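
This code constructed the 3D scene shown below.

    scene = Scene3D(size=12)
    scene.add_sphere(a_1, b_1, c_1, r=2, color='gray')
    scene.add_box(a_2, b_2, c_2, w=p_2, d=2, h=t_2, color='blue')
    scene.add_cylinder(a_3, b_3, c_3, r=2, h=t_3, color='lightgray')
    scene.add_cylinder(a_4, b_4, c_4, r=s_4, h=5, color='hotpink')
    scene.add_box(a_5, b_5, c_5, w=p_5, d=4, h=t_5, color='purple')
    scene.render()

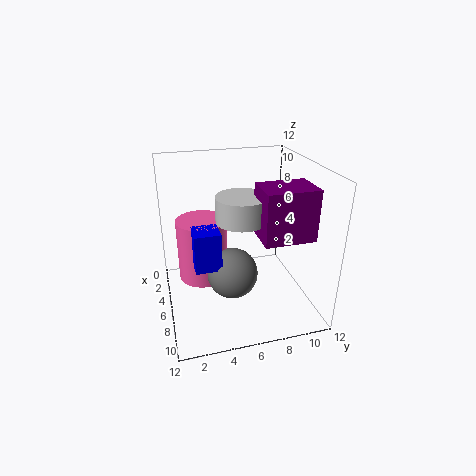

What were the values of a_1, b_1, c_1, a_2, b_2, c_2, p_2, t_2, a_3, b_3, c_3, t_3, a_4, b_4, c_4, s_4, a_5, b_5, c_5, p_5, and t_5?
a_1 = 8
b_1 = 5
c_1 = 4
a_2 = 7
b_2 = 2
c_2 = 5
p_2 = 2
t_2 = 3
a_3 = 7
b_3 = 6
c_3 = 8
t_3 = 2
a_4 = 6
b_4 = 3
c_4 = 3
s_4 = 2
a_5 = 7
b_5 = 7
c_5 = 7
p_5 = 3
t_5 = 4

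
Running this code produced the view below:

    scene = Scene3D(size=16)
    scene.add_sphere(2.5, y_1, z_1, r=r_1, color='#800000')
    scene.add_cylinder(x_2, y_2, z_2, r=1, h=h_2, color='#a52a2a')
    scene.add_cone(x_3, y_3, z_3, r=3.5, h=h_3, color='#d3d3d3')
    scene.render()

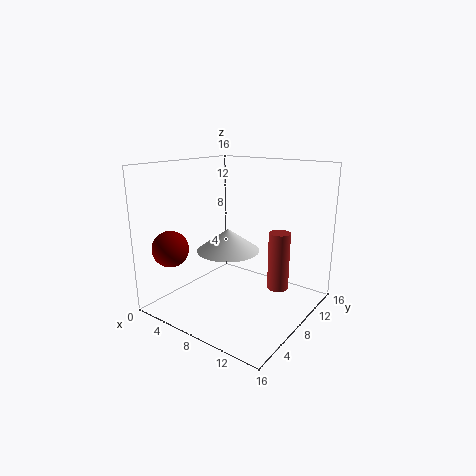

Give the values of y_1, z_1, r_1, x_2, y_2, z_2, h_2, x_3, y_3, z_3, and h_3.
y_1 = 3; z_1 = 7; r_1 = 2; x_2 = 14.5; y_2 = 5.5; z_2 = 5; h_2 = 5.5; x_3 = 7; y_3 = 7.5; z_3 = 6.5; h_3 = 2.5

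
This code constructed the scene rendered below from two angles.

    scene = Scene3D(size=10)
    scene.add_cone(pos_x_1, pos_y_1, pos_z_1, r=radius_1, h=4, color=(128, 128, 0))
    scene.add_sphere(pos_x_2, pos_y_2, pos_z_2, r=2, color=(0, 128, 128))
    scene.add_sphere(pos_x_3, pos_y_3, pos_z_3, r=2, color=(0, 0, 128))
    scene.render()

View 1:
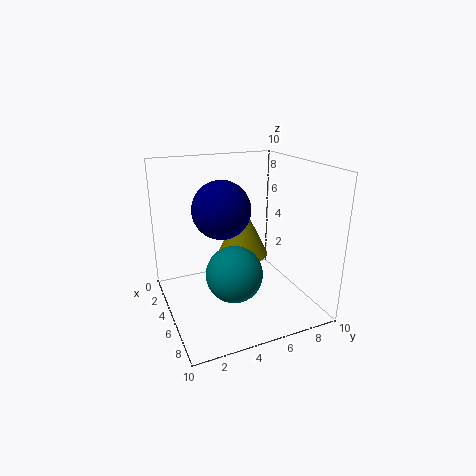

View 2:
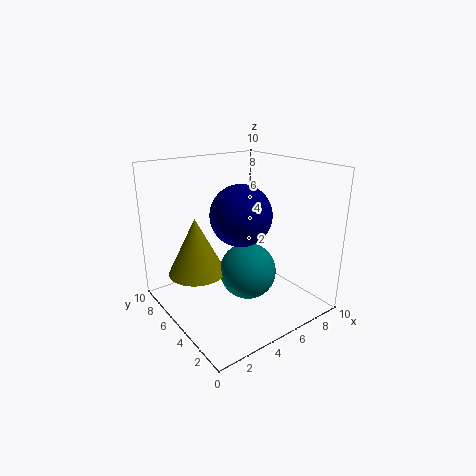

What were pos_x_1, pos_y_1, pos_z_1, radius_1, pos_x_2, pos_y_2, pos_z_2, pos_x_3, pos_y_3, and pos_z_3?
pos_x_1 = 2.5, pos_y_1 = 6.5, pos_z_1 = 2.5, radius_1 = 2, pos_x_2 = 5.5, pos_y_2 = 4.5, pos_z_2 = 2.5, pos_x_3 = 4.5, pos_y_3 = 4, pos_z_3 = 7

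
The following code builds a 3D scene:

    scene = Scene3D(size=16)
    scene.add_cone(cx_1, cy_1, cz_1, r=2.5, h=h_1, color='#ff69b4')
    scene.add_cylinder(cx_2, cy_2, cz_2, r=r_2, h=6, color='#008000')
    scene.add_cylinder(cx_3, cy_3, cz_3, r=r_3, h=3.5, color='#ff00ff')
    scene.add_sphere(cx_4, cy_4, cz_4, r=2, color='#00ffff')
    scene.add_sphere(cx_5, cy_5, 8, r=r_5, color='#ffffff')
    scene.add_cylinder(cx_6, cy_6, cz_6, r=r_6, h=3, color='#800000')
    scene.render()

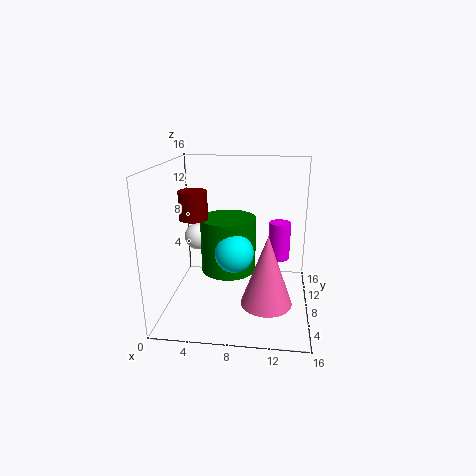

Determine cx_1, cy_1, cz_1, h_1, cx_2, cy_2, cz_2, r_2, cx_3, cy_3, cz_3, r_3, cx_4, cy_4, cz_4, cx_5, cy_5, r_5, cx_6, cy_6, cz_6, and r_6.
cx_1 = 11.5, cy_1 = 2.5, cz_1 = 3.5, h_1 = 7, cx_2 = 7, cy_2 = 7.5, cz_2 = 4.5, r_2 = 3, cx_3 = 12.5, cy_3 = 3.5, cz_3 = 8, r_3 = 1, cx_4 = 8, cy_4 = 5, cz_4 = 7.5, cx_5 = 3.5, cy_5 = 8, r_5 = 1.5, cx_6 = 3.5, cy_6 = 6.5, cz_6 = 10.5, r_6 = 1.5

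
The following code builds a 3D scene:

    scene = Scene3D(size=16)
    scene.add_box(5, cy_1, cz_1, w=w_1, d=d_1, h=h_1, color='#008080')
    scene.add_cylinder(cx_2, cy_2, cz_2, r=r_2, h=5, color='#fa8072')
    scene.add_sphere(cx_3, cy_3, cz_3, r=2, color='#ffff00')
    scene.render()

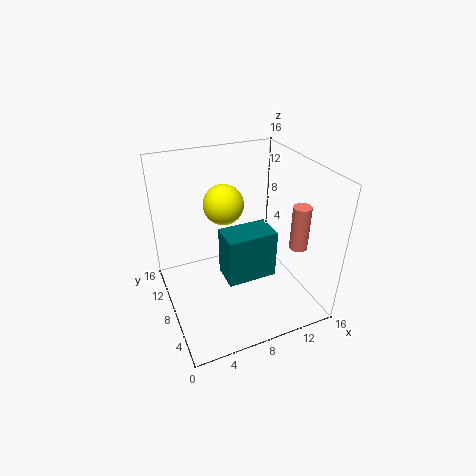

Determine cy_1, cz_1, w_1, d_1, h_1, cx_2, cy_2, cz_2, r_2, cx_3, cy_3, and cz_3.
cy_1 = 3, cz_1 = 6, w_1 = 5, d_1 = 3, h_1 = 5, cx_2 = 14, cy_2 = 5, cz_2 = 7, r_2 = 1, cx_3 = 6, cy_3 = 7, cz_3 = 13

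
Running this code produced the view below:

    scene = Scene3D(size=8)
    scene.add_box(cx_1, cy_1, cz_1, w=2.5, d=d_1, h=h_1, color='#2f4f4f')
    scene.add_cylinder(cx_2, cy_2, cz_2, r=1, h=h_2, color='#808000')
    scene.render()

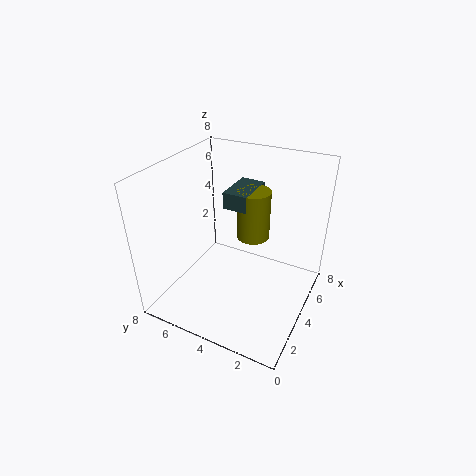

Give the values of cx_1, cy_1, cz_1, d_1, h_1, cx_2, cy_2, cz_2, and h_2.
cx_1 = 5, cy_1 = 4, cz_1 = 5, d_1 = 1.5, h_1 = 1, cx_2 = 6, cy_2 = 4, cz_2 = 3, h_2 = 3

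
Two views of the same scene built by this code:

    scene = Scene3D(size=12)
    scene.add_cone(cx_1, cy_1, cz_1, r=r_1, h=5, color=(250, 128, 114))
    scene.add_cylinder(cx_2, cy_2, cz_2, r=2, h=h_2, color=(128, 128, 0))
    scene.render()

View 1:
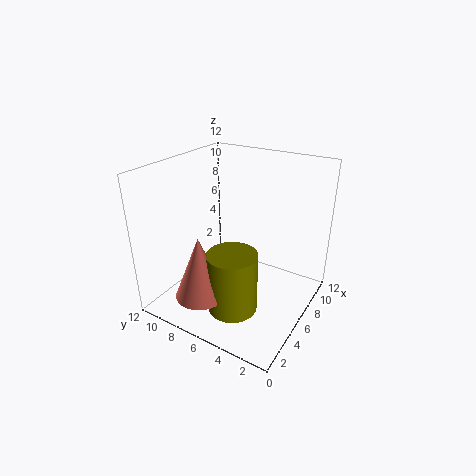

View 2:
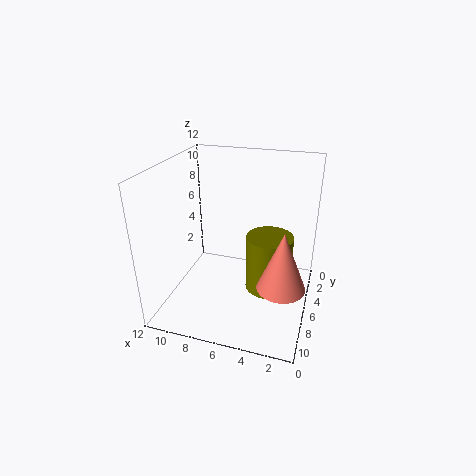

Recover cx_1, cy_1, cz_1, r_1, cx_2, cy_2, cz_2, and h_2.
cx_1 = 2
cy_1 = 7
cz_1 = 2.5
r_1 = 2
cx_2 = 3.5
cy_2 = 5
cz_2 = 1
h_2 = 5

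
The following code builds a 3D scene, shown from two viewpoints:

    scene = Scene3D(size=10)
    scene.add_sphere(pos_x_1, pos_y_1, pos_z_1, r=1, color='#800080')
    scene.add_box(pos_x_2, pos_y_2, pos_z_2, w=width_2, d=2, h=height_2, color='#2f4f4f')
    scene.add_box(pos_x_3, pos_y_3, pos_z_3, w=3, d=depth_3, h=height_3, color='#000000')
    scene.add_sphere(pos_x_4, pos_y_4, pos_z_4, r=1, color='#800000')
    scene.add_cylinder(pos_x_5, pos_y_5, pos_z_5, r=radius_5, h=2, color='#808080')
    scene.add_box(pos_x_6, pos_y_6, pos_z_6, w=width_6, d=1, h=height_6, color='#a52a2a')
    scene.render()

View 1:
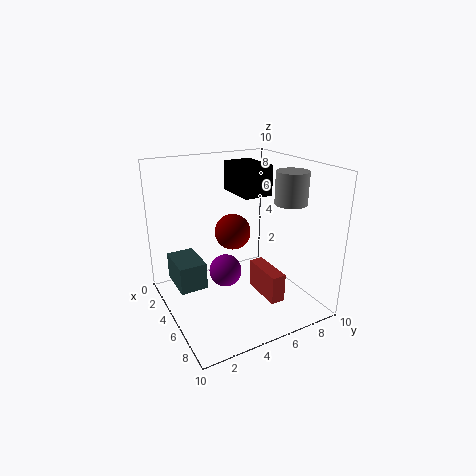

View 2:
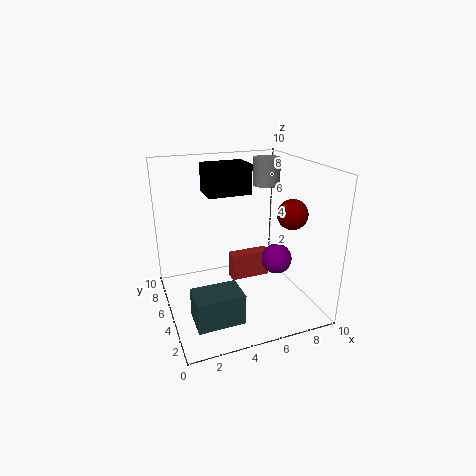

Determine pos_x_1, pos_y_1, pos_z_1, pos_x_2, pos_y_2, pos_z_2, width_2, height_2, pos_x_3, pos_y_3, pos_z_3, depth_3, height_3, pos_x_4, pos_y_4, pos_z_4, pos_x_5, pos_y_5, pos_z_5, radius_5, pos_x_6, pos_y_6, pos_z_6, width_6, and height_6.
pos_x_1 = 7
pos_y_1 = 3
pos_z_1 = 4
pos_x_2 = 1
pos_y_2 = 1
pos_z_2 = 1
width_2 = 3
height_2 = 2
pos_x_3 = 3
pos_y_3 = 5
pos_z_3 = 8
depth_3 = 2
height_3 = 2
pos_x_4 = 8
pos_y_4 = 3
pos_z_4 = 7
pos_x_5 = 8
pos_y_5 = 7
pos_z_5 = 8
radius_5 = 1
pos_x_6 = 5
pos_y_6 = 6
pos_z_6 = 1
width_6 = 3
height_6 = 2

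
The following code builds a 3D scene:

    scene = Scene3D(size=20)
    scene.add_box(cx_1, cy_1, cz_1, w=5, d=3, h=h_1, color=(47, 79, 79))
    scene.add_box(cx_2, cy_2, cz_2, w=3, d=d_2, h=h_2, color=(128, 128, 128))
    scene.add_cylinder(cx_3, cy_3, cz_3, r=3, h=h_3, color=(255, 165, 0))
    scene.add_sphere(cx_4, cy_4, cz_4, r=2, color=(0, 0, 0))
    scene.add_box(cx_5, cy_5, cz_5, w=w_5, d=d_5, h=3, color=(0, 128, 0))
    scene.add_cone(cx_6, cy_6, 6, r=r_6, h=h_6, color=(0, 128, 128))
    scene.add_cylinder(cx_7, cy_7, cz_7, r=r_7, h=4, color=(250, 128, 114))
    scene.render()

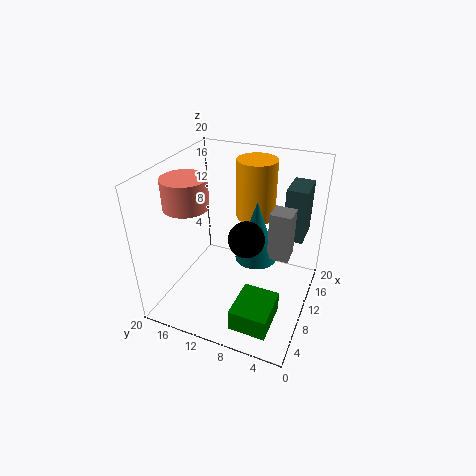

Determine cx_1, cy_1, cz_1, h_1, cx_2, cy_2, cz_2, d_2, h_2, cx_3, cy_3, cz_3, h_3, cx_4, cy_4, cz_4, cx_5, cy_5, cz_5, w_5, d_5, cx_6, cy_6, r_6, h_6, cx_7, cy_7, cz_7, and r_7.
cx_1 = 15
cy_1 = 2
cz_1 = 8
h_1 = 8
cx_2 = 11
cy_2 = 3
cz_2 = 7
d_2 = 3
h_2 = 7
cx_3 = 17
cy_3 = 10
cz_3 = 10
h_3 = 9
cx_4 = 3
cy_4 = 6
cz_4 = 15
cx_5 = 2
cy_5 = 3
cz_5 = 1
w_5 = 6
d_5 = 5
cx_6 = 12
cy_6 = 8
r_6 = 3
h_6 = 9
cx_7 = 7
cy_7 = 16
cz_7 = 15
r_7 = 3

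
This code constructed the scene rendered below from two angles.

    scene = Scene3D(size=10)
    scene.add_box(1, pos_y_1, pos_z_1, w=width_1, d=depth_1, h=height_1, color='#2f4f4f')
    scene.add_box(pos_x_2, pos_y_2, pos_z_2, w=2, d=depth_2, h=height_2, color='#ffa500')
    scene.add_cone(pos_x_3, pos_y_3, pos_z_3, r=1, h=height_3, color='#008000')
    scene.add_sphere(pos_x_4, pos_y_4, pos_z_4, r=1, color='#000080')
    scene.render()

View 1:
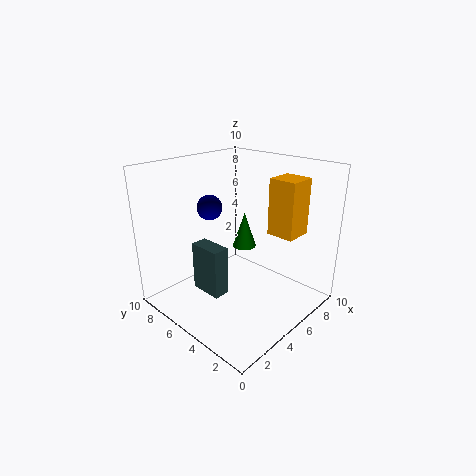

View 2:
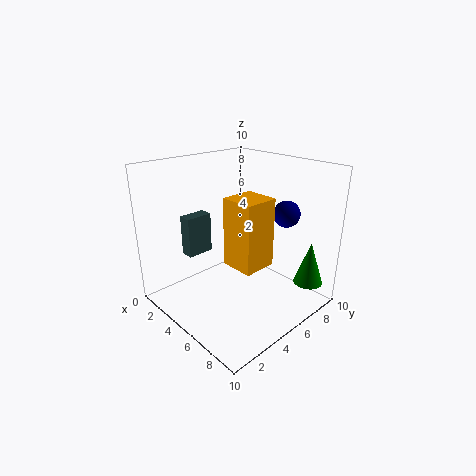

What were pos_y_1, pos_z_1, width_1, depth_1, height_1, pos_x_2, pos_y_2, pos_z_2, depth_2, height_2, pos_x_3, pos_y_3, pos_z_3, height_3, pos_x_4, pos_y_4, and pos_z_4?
pos_y_1 = 3
pos_z_1 = 3
width_1 = 1
depth_1 = 2
height_1 = 3
pos_x_2 = 7
pos_y_2 = 2
pos_z_2 = 5
depth_2 = 2
height_2 = 4
pos_x_3 = 9
pos_y_3 = 8
pos_z_3 = 2
height_3 = 3
pos_x_4 = 6
pos_y_4 = 9
pos_z_4 = 6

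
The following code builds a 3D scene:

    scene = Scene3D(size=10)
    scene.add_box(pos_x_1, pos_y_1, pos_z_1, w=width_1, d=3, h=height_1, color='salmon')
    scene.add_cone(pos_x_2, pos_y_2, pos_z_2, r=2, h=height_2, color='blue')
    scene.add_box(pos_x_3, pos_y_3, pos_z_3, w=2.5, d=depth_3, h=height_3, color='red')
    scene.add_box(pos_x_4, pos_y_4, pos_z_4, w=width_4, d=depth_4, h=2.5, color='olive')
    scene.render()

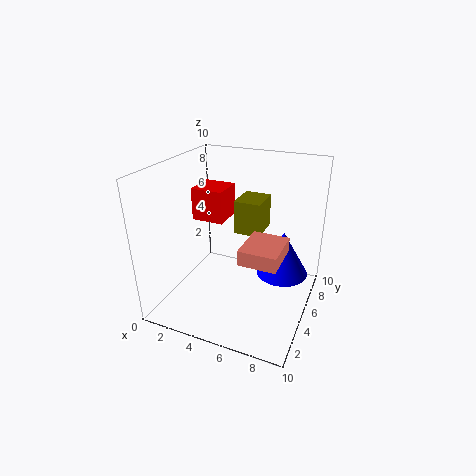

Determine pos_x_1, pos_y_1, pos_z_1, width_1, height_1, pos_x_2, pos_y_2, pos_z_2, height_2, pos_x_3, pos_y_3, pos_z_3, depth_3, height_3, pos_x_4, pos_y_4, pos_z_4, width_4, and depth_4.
pos_x_1 = 6; pos_y_1 = 2.5; pos_z_1 = 4.5; width_1 = 2.5; height_1 = 1; pos_x_2 = 7.5; pos_y_2 = 8; pos_z_2 = 1; height_2 = 3.5; pos_x_3 = 0.5; pos_y_3 = 6.5; pos_z_3 = 5; depth_3 = 2.5; height_3 = 2.5; pos_x_4 = 4; pos_y_4 = 6.5; pos_z_4 = 4.5; width_4 = 2; depth_4 = 2.5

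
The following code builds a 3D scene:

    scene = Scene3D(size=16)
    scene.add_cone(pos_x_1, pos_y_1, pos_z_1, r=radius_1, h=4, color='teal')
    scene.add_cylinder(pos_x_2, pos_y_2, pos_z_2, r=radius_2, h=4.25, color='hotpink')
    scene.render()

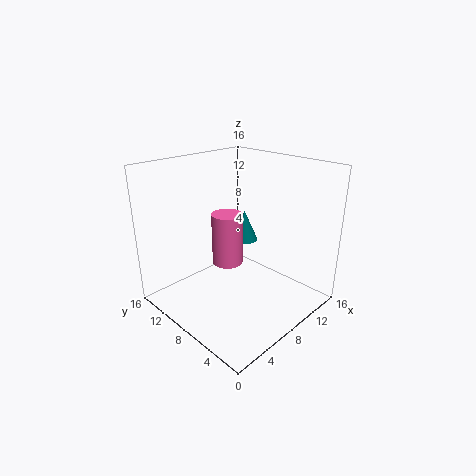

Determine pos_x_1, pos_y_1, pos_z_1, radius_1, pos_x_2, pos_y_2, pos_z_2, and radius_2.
pos_x_1 = 13.75
pos_y_1 = 12.5
pos_z_1 = 4.5
radius_1 = 1.75
pos_x_2 = 1.5
pos_y_2 = 2.75
pos_z_2 = 9.75
radius_2 = 1.25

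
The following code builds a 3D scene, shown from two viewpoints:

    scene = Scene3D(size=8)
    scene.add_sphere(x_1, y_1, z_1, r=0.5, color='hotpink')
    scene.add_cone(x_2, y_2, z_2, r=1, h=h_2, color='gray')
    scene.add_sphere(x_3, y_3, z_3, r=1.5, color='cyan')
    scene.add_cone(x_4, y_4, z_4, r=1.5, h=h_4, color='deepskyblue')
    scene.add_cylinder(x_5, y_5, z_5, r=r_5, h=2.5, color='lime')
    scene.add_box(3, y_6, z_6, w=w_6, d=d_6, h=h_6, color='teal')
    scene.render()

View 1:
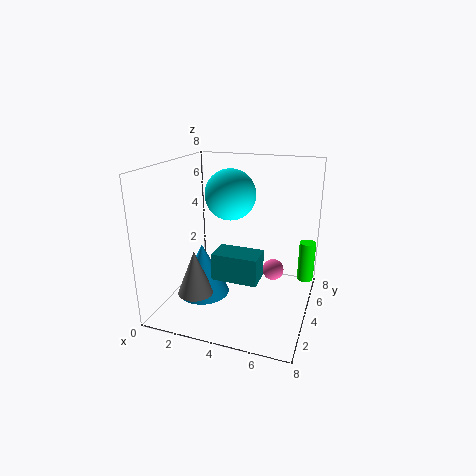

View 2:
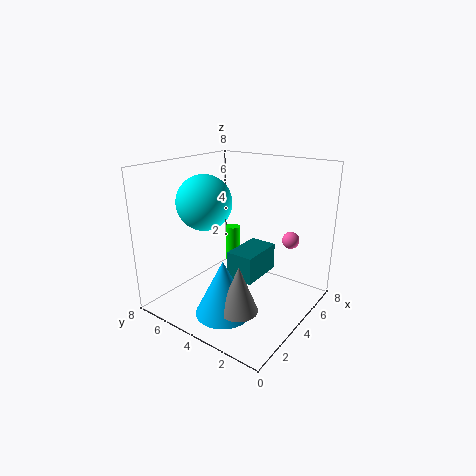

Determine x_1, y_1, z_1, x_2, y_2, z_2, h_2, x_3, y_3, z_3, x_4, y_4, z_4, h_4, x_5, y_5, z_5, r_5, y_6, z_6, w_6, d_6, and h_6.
x_1 = 6.5, y_1 = 2, z_1 = 3.5, x_2 = 2, y_2 = 2.5, z_2 = 1, h_2 = 2.5, x_3 = 3, y_3 = 5.5, z_3 = 6, x_4 = 2, y_4 = 3.5, z_4 = 0.5, h_4 = 3, x_5 = 7.5, y_5 = 7, z_5 = 0.5, r_5 = 0.5, y_6 = 2.5, z_6 = 2, w_6 = 2.5, d_6 = 1.5, h_6 = 1.5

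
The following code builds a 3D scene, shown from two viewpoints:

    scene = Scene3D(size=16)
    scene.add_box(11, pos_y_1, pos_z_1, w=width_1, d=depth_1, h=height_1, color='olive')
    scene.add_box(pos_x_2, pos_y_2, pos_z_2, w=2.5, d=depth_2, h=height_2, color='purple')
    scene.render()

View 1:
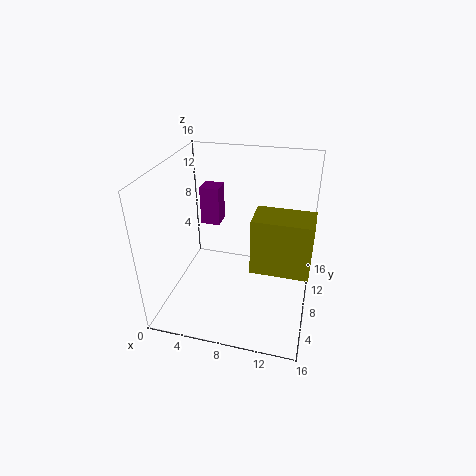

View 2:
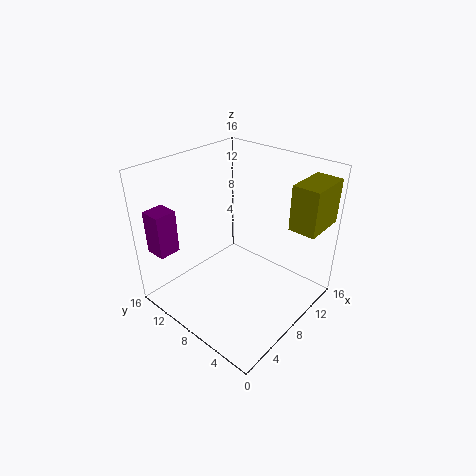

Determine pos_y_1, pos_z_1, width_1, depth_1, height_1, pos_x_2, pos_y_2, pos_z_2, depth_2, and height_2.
pos_y_1 = 0.5, pos_z_1 = 9.5, width_1 = 5, depth_1 = 3, height_1 = 5, pos_x_2 = 1.5, pos_y_2 = 13.5, pos_z_2 = 6, depth_2 = 2.5, height_2 = 5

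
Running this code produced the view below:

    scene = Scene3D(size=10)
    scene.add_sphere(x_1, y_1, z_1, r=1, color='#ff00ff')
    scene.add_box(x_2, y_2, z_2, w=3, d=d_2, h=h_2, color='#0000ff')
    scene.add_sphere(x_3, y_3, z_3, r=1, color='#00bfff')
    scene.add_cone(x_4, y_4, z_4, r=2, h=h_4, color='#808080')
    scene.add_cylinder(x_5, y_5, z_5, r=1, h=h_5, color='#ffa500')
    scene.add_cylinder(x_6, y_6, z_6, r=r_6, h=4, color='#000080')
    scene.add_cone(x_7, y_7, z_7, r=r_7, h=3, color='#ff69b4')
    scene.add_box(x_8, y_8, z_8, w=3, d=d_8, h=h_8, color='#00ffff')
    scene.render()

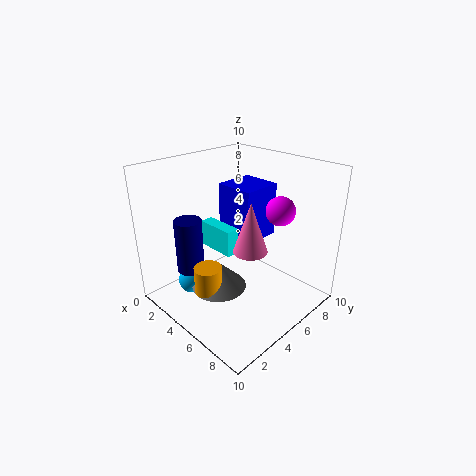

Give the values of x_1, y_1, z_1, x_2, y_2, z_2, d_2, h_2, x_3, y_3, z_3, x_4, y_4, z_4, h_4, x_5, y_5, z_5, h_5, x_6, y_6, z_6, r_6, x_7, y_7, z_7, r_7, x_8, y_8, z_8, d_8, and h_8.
x_1 = 7
y_1 = 7
z_1 = 7
x_2 = 2
y_2 = 6
z_2 = 4
d_2 = 3
h_2 = 4
x_3 = 2
y_3 = 3
z_3 = 1
x_4 = 4
y_4 = 4
z_4 = 1
h_4 = 2
x_5 = 4
y_5 = 3
z_5 = 1
h_5 = 2
x_6 = 2
y_6 = 3
z_6 = 2
r_6 = 1
x_7 = 8
y_7 = 3
z_7 = 6
r_7 = 1
x_8 = 1
y_8 = 5
z_8 = 3
d_8 = 1
h_8 = 2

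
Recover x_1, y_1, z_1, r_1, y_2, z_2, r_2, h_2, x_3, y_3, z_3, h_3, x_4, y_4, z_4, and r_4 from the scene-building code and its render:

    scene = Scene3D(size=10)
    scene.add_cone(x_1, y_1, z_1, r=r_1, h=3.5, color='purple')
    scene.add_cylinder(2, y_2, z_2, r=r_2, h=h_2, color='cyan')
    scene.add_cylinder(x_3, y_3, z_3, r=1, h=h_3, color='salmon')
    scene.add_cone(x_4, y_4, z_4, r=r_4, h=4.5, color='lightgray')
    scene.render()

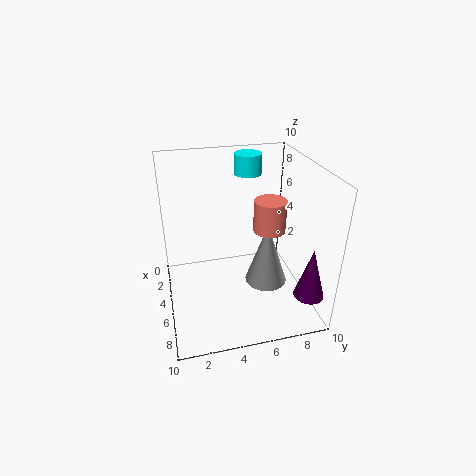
x_1 = 8.5; y_1 = 9; z_1 = 2; r_1 = 1; y_2 = 6.5; z_2 = 8.5; r_2 = 1; h_2 = 1.5; x_3 = 7; y_3 = 6.5; z_3 = 6.5; h_3 = 2; x_4 = 5.5; y_4 = 7; z_4 = 1.5; r_4 = 1.5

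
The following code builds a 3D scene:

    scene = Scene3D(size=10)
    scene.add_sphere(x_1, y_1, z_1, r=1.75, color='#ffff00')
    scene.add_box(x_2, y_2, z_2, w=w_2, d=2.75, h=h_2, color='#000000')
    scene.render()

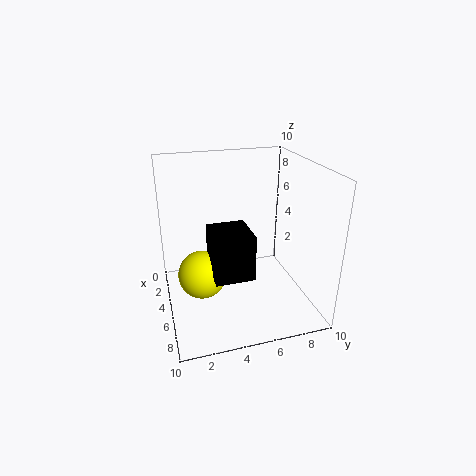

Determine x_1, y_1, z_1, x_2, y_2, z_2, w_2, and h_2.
x_1 = 4.25
y_1 = 2.5
z_1 = 2
x_2 = 3.75
y_2 = 3
z_2 = 2.5
w_2 = 3
h_2 = 3.25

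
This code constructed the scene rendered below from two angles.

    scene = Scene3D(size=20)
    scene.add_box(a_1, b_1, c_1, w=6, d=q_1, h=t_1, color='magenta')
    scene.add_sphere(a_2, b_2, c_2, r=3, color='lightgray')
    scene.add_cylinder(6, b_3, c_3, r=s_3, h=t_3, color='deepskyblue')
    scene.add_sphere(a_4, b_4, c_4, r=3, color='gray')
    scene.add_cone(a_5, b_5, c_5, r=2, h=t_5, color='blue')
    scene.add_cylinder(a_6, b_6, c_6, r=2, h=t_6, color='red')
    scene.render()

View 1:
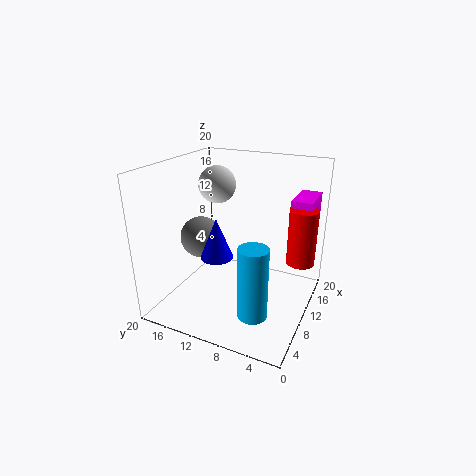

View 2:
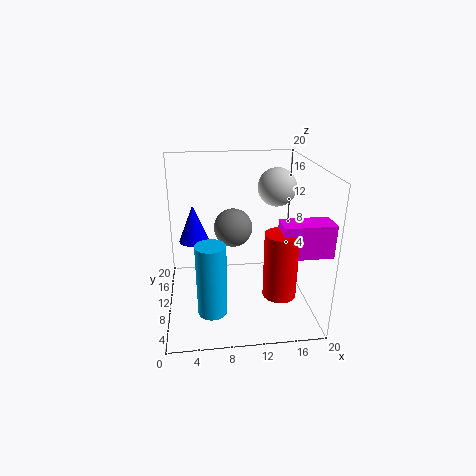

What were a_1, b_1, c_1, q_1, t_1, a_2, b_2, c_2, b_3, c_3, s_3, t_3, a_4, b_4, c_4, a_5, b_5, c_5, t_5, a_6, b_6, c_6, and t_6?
a_1 = 14
b_1 = 1
c_1 = 11
q_1 = 3
t_1 = 4
a_2 = 17
b_2 = 17
c_2 = 15
b_3 = 6
c_3 = 1
s_3 = 2
t_3 = 10
a_4 = 10
b_4 = 16
c_4 = 9
a_5 = 4
b_5 = 10
c_5 = 10
t_5 = 5
a_6 = 14
b_6 = 2
c_6 = 6
t_6 = 8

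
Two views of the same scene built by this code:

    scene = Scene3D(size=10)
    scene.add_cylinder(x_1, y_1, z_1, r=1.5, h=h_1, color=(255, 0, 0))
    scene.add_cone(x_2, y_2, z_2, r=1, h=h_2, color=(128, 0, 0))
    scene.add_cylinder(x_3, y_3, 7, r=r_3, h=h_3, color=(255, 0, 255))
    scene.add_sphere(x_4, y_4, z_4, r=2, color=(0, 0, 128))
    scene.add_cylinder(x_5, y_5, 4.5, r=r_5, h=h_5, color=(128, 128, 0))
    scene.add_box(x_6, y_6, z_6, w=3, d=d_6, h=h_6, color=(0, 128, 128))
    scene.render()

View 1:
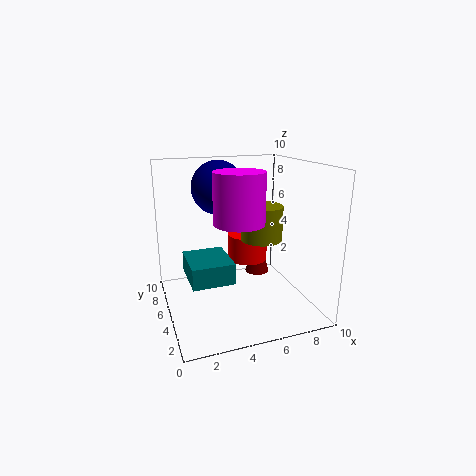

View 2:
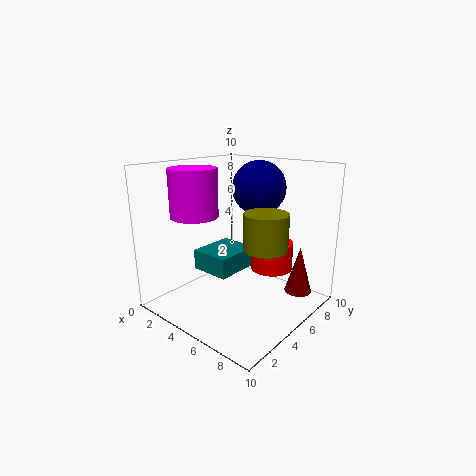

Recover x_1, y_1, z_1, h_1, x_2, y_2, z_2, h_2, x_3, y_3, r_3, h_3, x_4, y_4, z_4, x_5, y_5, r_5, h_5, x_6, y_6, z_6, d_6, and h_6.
x_1 = 6.5, y_1 = 7, z_1 = 2.5, h_1 = 2, x_2 = 8, y_2 = 8.5, z_2 = 0.5, h_2 = 3.5, x_3 = 4, y_3 = 2, r_3 = 1.5, h_3 = 3, x_4 = 4.5, y_4 = 8, z_4 = 8, x_5 = 7, y_5 = 5.5, r_5 = 1.5, h_5 = 2.5, x_6 = 1.5, y_6 = 4, z_6 = 2, d_6 = 3.5, h_6 = 1.5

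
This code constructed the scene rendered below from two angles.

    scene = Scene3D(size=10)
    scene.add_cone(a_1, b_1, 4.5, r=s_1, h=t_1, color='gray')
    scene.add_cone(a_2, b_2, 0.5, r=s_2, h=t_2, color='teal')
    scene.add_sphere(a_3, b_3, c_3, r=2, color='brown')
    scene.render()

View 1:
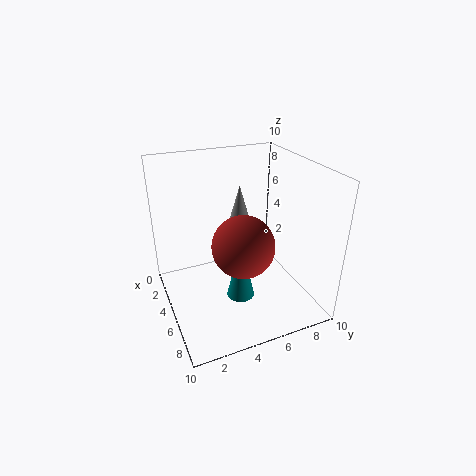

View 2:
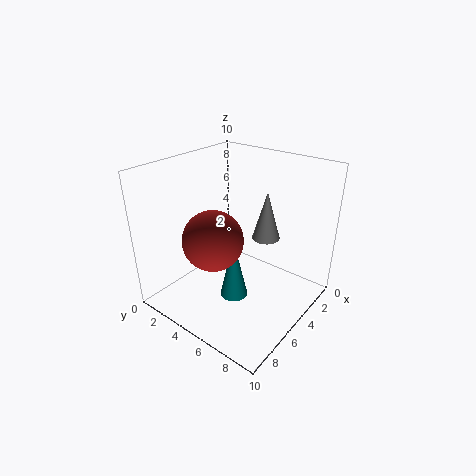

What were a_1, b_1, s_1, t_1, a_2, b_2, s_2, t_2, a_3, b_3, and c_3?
a_1 = 3
b_1 = 6
s_1 = 1
t_1 = 3.5
a_2 = 5.5
b_2 = 5
s_2 = 1
t_2 = 4.5
a_3 = 7
b_3 = 4.5
c_3 = 5.5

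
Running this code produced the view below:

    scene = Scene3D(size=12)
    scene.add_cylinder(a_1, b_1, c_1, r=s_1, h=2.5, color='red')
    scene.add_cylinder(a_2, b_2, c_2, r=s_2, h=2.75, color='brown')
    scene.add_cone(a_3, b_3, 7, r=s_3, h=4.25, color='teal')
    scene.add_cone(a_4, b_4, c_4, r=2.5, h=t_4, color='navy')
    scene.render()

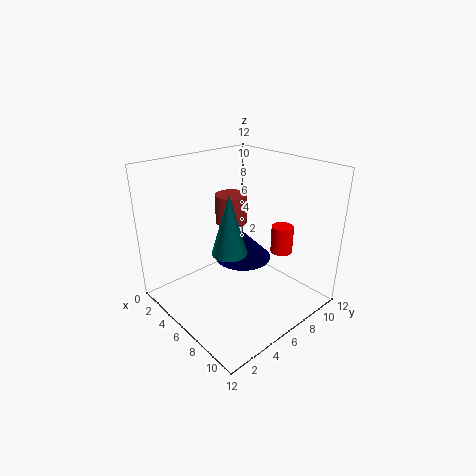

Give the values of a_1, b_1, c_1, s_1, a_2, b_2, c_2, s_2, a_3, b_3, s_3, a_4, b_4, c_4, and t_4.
a_1 = 7
b_1 = 10.5
c_1 = 3.5
s_1 = 1
a_2 = 2.25
b_2 = 8.5
c_2 = 5.5
s_2 = 1.5
a_3 = 8.75
b_3 = 2.75
s_3 = 1.25
a_4 = 5
b_4 = 7.5
c_4 = 3.25
t_4 = 2.5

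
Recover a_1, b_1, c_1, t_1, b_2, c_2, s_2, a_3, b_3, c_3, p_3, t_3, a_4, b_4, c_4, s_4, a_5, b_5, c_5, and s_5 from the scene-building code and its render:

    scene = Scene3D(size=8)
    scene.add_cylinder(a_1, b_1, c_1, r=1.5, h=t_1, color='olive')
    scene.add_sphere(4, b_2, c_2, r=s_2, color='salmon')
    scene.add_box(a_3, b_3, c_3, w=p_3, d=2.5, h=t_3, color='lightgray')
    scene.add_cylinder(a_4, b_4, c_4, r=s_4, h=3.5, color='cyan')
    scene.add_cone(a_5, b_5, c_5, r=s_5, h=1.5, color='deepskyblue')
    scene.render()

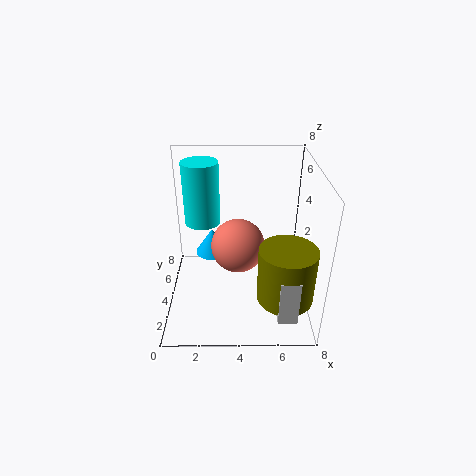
a_1 = 6.5
b_1 = 2
c_1 = 1.5
t_1 = 3
b_2 = 4
c_2 = 3.5
s_2 = 1.5
a_3 = 6
b_3 = 0.5
c_3 = 1
p_3 = 1
t_3 = 2.5
a_4 = 2
b_4 = 5
c_4 = 4.5
s_4 = 1
a_5 = 2.5
b_5 = 5
c_5 = 2.5
s_5 = 1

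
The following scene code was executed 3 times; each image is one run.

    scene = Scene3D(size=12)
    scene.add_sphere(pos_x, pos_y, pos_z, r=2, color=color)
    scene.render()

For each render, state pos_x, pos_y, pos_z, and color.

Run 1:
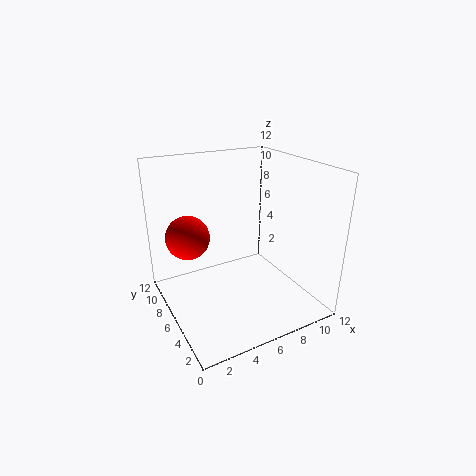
pos_x = 3, pos_y = 10, pos_z = 5, color = 'red'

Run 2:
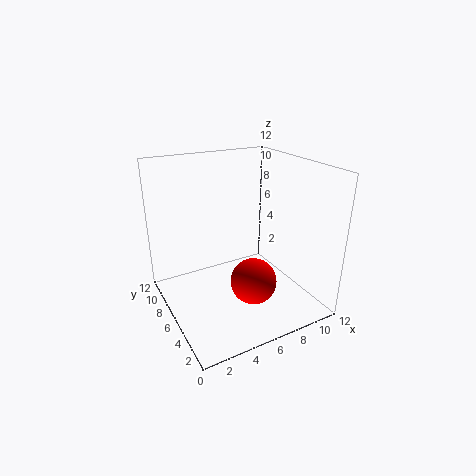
pos_x = 7, pos_y = 5, pos_z = 2, color = 'red'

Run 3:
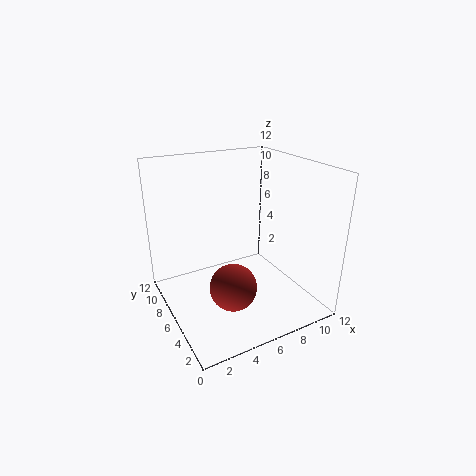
pos_x = 5, pos_y = 5, pos_z = 2, color = 'brown'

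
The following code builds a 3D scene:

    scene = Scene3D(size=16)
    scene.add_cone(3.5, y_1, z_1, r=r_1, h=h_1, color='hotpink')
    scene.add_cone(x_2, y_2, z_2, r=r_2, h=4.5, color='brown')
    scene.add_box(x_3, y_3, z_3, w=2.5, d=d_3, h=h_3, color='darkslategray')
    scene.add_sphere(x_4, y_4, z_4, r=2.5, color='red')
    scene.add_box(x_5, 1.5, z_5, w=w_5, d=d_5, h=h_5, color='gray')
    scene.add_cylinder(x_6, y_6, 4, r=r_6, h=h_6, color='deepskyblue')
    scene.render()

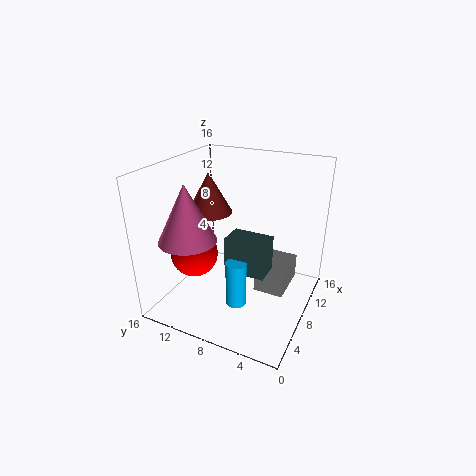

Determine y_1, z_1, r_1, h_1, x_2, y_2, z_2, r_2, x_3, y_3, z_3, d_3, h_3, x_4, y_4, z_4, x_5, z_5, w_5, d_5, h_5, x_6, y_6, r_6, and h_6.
y_1 = 11.5, z_1 = 9, r_1 = 3, h_1 = 6, x_2 = 8, y_2 = 11.5, z_2 = 10.5, r_2 = 2.5, x_3 = 3, y_3 = 3, z_3 = 7, d_3 = 4, h_3 = 3.5, x_4 = 4.5, y_4 = 11.5, z_4 = 7, x_5 = 4.5, z_5 = 4.5, w_5 = 4.5, d_5 = 3, h_5 = 2.5, x_6 = 2.5, y_6 = 5.5, r_6 = 1, h_6 = 4.5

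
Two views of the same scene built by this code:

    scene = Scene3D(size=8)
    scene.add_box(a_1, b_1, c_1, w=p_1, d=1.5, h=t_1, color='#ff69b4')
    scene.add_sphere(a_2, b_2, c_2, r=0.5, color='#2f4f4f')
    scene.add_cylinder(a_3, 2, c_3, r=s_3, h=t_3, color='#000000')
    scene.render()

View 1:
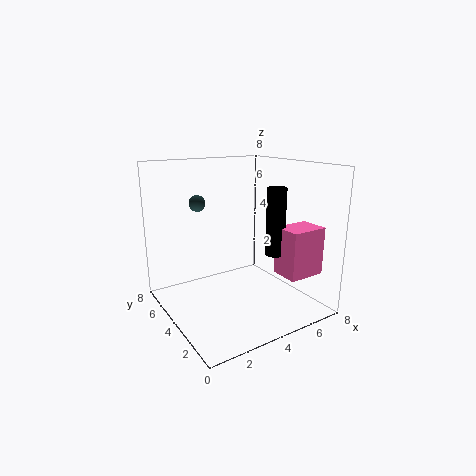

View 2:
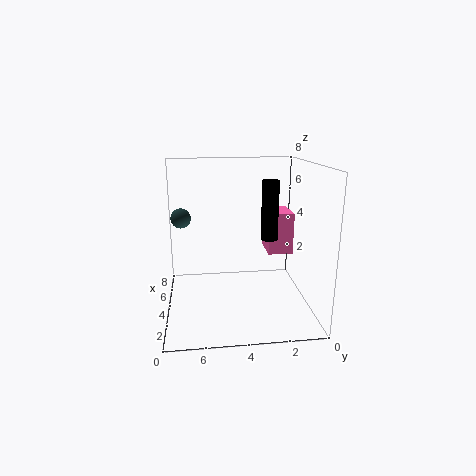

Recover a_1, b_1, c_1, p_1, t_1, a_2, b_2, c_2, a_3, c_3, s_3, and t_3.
a_1 = 5
b_1 = 0.5
c_1 = 2.5
p_1 = 2
t_1 = 2.5
a_2 = 3
b_2 = 7
c_2 = 5.5
a_3 = 5
c_3 = 3.5
s_3 = 0.5
t_3 = 3.5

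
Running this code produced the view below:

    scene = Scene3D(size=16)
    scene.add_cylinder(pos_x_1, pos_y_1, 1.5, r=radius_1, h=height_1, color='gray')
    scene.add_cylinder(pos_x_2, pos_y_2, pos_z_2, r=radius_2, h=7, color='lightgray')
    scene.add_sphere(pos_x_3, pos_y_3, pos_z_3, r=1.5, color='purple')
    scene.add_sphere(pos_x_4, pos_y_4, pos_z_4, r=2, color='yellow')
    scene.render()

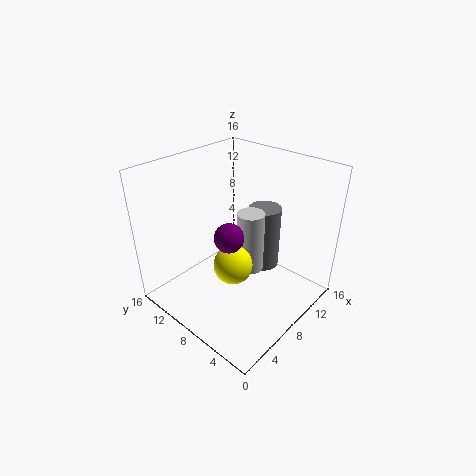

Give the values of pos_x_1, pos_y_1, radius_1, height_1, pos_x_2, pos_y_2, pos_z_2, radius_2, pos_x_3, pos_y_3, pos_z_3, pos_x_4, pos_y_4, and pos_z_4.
pos_x_1 = 13.5; pos_y_1 = 8.5; radius_1 = 2; height_1 = 8; pos_x_2 = 9; pos_y_2 = 7; pos_z_2 = 4; radius_2 = 1.5; pos_x_3 = 5; pos_y_3 = 6.5; pos_z_3 = 10; pos_x_4 = 5; pos_y_4 = 6; pos_z_4 = 7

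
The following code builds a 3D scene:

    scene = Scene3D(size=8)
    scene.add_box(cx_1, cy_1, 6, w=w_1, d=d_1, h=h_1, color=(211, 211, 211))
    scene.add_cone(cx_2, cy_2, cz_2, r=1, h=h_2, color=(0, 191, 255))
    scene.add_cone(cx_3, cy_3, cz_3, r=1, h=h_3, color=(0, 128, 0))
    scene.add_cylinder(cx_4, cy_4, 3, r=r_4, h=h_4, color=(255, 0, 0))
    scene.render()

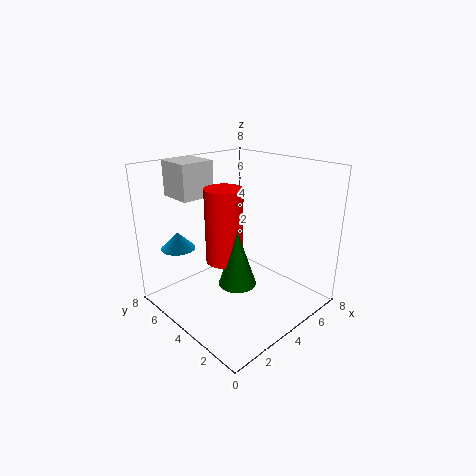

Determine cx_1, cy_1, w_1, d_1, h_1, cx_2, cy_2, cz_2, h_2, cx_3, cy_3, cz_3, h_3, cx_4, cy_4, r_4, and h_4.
cx_1 = 2, cy_1 = 6, w_1 = 2, d_1 = 2, h_1 = 2, cx_2 = 2, cy_2 = 7, cz_2 = 3, h_2 = 1, cx_3 = 3, cy_3 = 3, cz_3 = 2, h_3 = 3, cx_4 = 3, cy_4 = 4, r_4 = 1, h_4 = 4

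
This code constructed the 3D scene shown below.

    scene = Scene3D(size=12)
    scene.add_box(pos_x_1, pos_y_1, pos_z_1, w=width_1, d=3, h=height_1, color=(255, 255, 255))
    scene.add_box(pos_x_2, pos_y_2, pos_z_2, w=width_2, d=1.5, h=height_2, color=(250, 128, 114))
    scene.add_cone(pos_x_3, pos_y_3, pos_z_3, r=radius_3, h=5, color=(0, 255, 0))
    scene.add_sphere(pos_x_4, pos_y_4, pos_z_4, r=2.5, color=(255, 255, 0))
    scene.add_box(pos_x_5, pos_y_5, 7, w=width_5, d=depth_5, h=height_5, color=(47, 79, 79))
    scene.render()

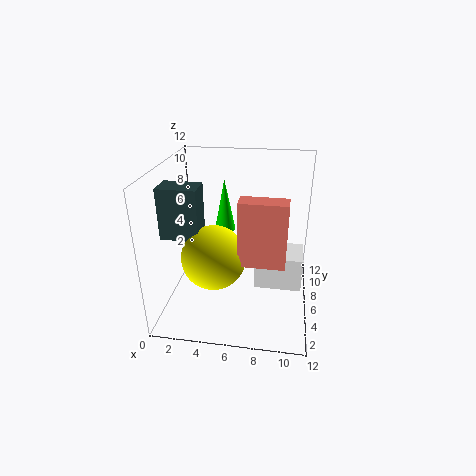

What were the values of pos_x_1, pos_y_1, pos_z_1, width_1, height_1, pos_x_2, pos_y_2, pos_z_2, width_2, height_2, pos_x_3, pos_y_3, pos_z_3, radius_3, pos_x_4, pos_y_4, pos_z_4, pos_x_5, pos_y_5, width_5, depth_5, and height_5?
pos_x_1 = 7.5; pos_y_1 = 5.5; pos_z_1 = 1.5; width_1 = 4; height_1 = 3; pos_x_2 = 6.5; pos_y_2 = 2.5; pos_z_2 = 5.5; width_2 = 3.5; height_2 = 5; pos_x_3 = 4; pos_y_3 = 10.5; pos_z_3 = 4.5; radius_3 = 1; pos_x_4 = 4.5; pos_y_4 = 3.5; pos_z_4 = 5.5; pos_x_5 = 0.5; pos_y_5 = 3; width_5 = 3; depth_5 = 2; height_5 = 4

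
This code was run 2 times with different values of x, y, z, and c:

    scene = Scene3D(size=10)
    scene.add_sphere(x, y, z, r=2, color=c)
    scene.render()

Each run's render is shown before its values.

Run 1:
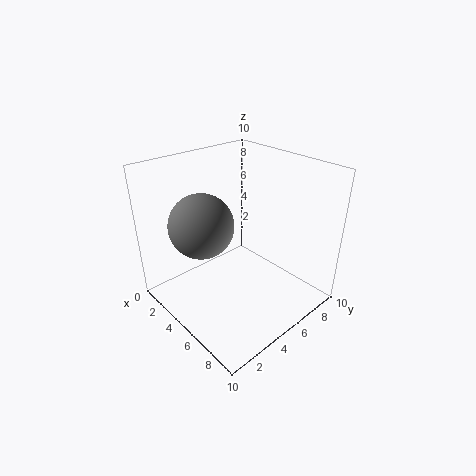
x = 5
y = 2
z = 7
c = 'gray'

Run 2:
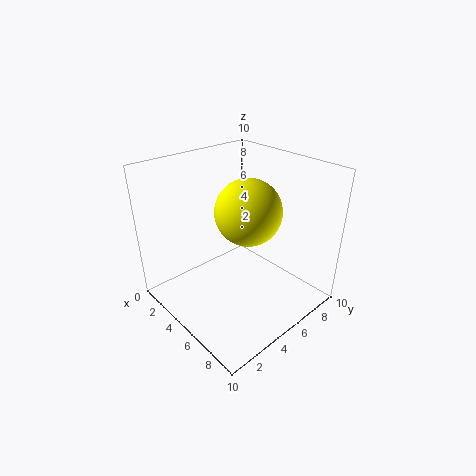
x = 7
y = 4
z = 8
c = 'yellow'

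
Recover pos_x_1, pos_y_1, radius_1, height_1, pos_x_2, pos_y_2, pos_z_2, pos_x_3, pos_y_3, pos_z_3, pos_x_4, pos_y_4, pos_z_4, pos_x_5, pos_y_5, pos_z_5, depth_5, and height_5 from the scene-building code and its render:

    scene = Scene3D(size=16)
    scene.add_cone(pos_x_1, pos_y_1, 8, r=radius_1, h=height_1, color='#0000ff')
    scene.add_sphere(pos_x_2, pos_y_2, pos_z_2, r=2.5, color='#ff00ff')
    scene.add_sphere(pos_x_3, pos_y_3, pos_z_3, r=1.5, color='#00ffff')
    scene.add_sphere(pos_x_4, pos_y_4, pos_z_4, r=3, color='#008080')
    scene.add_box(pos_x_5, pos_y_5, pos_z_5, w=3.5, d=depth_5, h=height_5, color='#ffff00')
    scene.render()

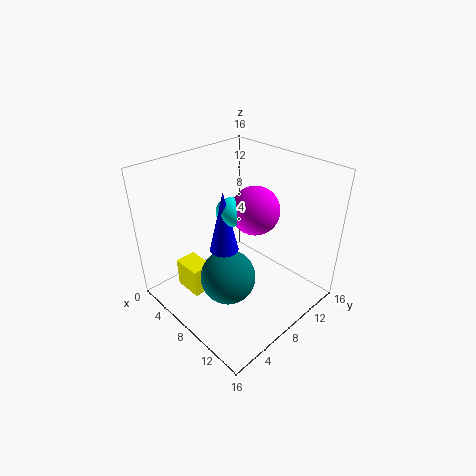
pos_x_1 = 8.5; pos_y_1 = 5.5; radius_1 = 1.5; height_1 = 6.5; pos_x_2 = 10; pos_y_2 = 8.5; pos_z_2 = 12; pos_x_3 = 8.5; pos_y_3 = 6.5; pos_z_3 = 12; pos_x_4 = 9; pos_y_4 = 5.5; pos_z_4 = 4.5; pos_x_5 = 2; pos_y_5 = 3.5; pos_z_5 = 0.5; depth_5 = 2.5; height_5 = 3.5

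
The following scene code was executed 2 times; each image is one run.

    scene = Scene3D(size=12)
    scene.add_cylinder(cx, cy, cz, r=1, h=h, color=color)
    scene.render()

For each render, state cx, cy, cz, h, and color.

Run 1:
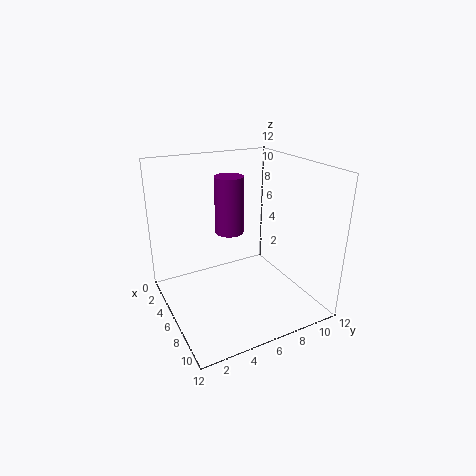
cx = 8.5
cy = 4
cz = 8
h = 4
color = 'purple'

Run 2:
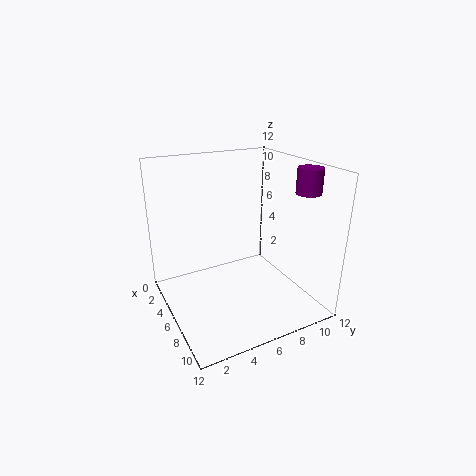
cx = 9
cy = 10.5
cz = 10
h = 2
color = 'purple'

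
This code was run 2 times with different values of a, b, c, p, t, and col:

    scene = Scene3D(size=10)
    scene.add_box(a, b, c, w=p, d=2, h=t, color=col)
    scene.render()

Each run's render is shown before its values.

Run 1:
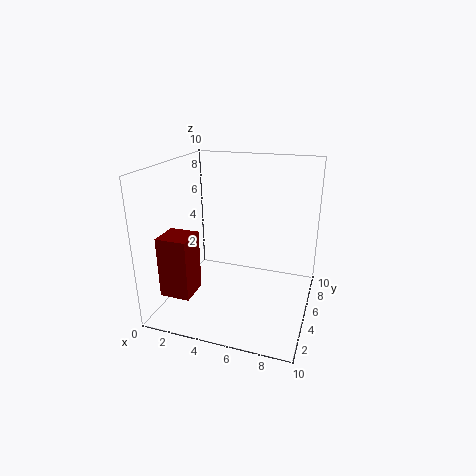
a = 1
b = 1
c = 2
p = 2
t = 4
col = 'maroon'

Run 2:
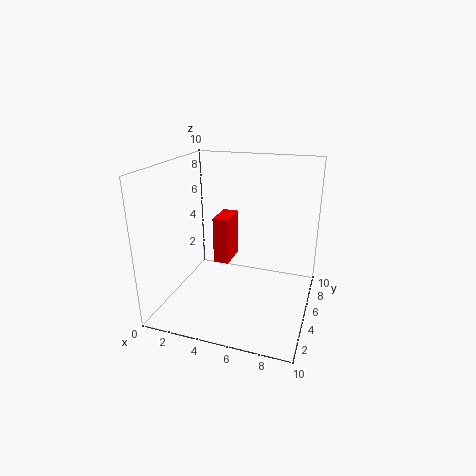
a = 4
b = 3
c = 4
p = 1
t = 3
col = 'red'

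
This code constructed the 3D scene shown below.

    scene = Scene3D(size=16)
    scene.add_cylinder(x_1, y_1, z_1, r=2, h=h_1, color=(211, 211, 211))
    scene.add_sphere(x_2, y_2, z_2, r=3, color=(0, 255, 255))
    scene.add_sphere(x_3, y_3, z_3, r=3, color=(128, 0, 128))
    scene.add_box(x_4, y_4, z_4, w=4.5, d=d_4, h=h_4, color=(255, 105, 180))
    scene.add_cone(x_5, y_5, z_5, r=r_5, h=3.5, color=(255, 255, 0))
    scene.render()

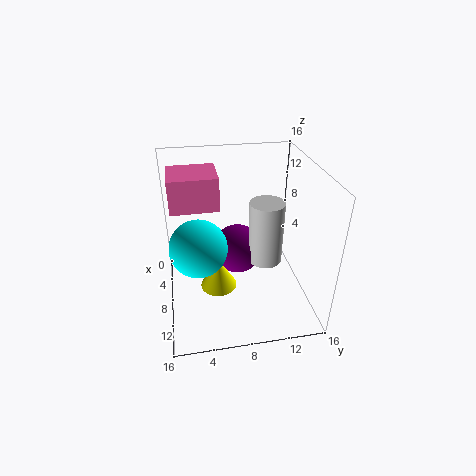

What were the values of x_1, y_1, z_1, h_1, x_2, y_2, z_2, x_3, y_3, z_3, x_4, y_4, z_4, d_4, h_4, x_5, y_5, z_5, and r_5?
x_1 = 7; y_1 = 11.5; z_1 = 4; h_1 = 7.5; x_2 = 10; y_2 = 3.5; z_2 = 8.5; x_3 = 5; y_3 = 8.5; z_3 = 4.5; x_4 = 4.5; y_4 = 1; z_4 = 12; d_4 = 5; h_4 = 3.5; x_5 = 9.5; y_5 = 5.5; z_5 = 3; r_5 = 2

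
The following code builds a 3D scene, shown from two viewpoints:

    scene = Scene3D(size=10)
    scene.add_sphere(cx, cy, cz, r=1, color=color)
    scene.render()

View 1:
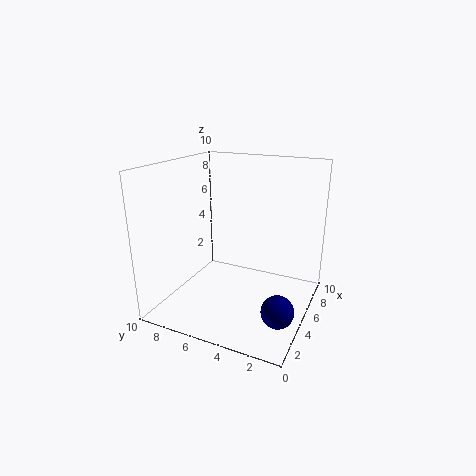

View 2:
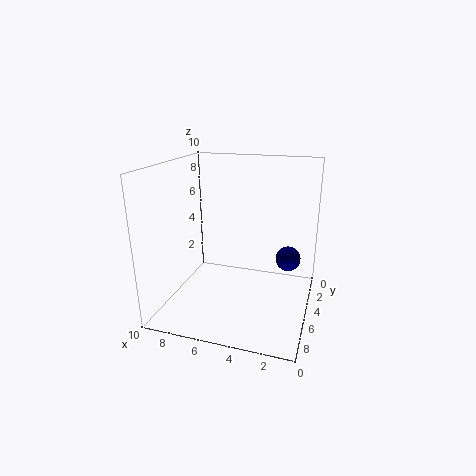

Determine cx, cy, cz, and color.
cx = 2; cy = 1; cz = 2; color = 'navy'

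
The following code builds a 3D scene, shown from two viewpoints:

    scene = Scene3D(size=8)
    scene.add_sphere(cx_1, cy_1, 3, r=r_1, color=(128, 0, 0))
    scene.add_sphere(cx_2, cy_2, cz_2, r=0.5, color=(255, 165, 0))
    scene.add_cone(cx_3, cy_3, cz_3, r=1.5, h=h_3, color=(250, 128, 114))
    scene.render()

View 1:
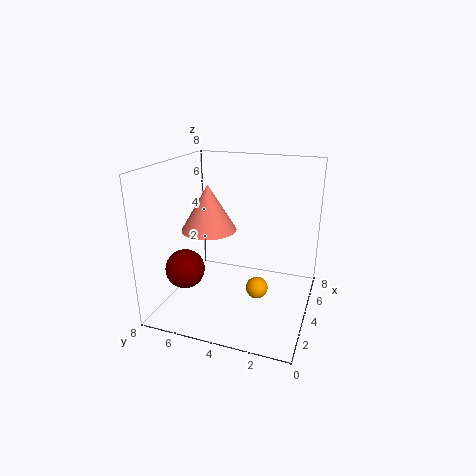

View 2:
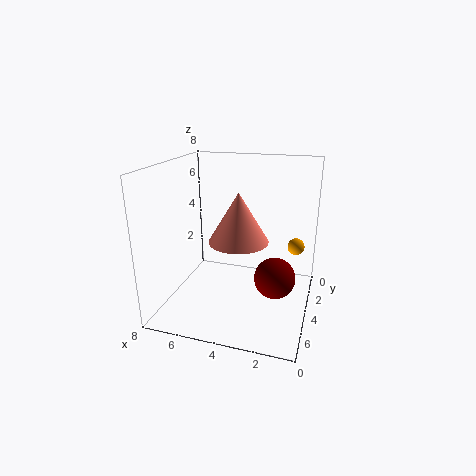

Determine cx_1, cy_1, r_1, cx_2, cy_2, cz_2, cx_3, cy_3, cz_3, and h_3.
cx_1 = 1.5; cy_1 = 6; r_1 = 1; cx_2 = 1; cy_2 = 2; cz_2 = 3; cx_3 = 3.5; cy_3 = 5.5; cz_3 = 4.5; h_3 = 2.5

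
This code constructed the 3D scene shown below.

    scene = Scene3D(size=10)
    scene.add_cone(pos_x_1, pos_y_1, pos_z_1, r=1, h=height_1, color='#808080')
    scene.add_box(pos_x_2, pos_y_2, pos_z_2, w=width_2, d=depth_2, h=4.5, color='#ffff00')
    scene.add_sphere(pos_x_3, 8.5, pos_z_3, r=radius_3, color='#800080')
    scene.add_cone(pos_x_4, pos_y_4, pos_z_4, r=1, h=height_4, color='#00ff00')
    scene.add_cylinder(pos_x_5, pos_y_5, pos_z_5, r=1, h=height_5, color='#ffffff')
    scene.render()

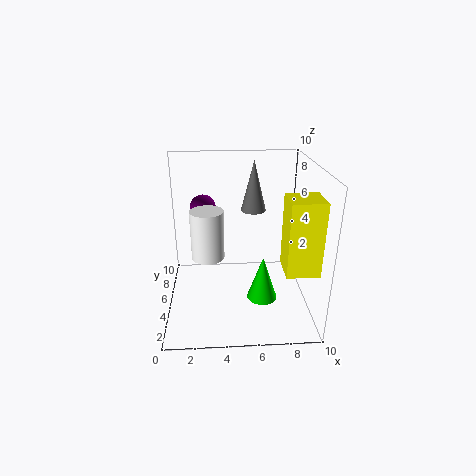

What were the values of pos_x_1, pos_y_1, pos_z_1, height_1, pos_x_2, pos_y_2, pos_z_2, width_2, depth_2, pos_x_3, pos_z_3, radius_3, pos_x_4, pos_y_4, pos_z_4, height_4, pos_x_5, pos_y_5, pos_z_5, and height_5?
pos_x_1 = 6.5; pos_y_1 = 9; pos_z_1 = 5.5; height_1 = 4; pos_x_2 = 7.5; pos_y_2 = 0.5; pos_z_2 = 4.5; width_2 = 2; depth_2 = 2; pos_x_3 = 2.5; pos_z_3 = 6; radius_3 = 1; pos_x_4 = 6.5; pos_y_4 = 3; pos_z_4 = 1.5; height_4 = 3; pos_x_5 = 3; pos_y_5 = 2.5; pos_z_5 = 5; height_5 = 3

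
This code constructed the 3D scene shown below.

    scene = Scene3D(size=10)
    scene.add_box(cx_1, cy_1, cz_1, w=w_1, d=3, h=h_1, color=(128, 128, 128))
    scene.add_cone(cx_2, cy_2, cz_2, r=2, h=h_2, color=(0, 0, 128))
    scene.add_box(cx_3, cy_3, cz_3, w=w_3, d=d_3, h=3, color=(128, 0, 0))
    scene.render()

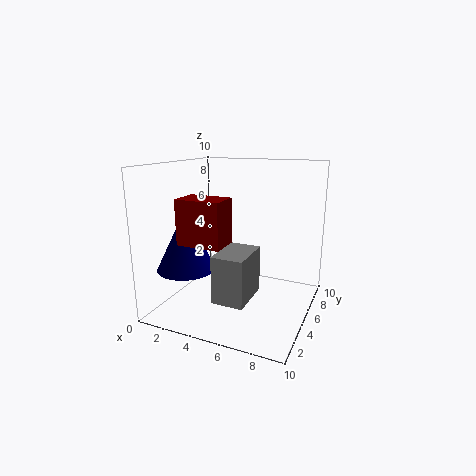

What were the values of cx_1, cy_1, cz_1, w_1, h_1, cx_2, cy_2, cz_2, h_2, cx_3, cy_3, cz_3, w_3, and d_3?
cx_1 = 5, cy_1 = 1, cz_1 = 2, w_1 = 2, h_1 = 3, cx_2 = 2, cy_2 = 3, cz_2 = 3, h_2 = 4, cx_3 = 2, cy_3 = 2, cz_3 = 5, w_3 = 3, d_3 = 2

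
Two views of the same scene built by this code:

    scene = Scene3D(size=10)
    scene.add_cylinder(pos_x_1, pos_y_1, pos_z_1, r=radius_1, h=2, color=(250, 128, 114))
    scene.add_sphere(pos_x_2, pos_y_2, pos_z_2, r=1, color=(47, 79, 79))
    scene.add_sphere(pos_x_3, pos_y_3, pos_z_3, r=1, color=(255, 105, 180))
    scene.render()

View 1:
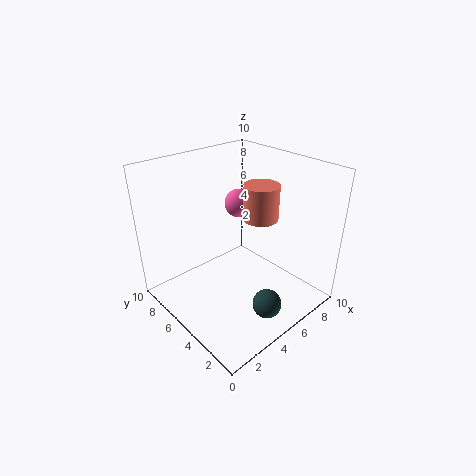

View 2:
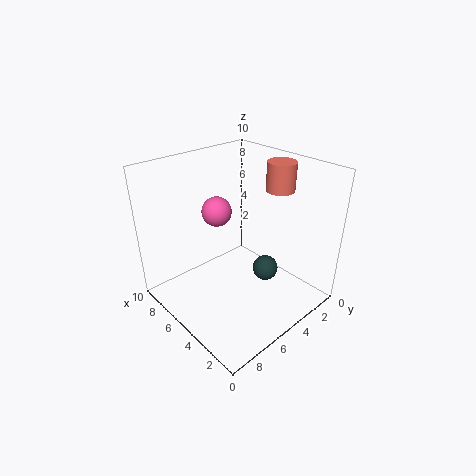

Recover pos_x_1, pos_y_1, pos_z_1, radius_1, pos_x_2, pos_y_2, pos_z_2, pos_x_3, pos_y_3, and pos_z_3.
pos_x_1 = 4; pos_y_1 = 2; pos_z_1 = 8; radius_1 = 1; pos_x_2 = 5; pos_y_2 = 2; pos_z_2 = 1; pos_x_3 = 6; pos_y_3 = 6; pos_z_3 = 7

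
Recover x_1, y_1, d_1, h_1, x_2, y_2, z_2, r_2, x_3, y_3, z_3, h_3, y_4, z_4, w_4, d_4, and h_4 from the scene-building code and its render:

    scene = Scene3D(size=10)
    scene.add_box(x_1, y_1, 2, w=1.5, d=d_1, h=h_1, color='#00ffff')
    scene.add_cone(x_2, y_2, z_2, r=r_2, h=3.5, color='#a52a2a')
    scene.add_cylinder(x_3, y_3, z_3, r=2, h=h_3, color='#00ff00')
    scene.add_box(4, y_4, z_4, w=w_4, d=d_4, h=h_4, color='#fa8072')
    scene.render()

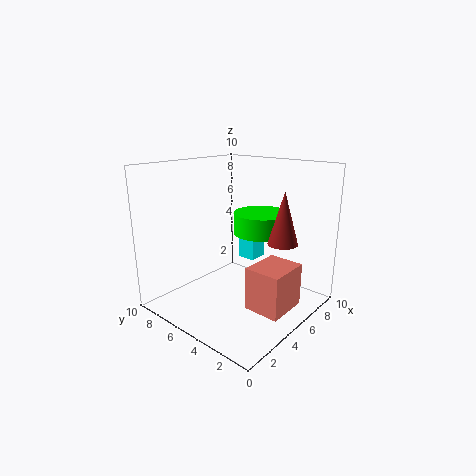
x_1 = 8
y_1 = 6
d_1 = 1.5
h_1 = 3
x_2 = 6
y_2 = 2
z_2 = 5
r_2 = 1
x_3 = 7
y_3 = 4.5
z_3 = 5
h_3 = 1.5
y_4 = 1
z_4 = 0.5
w_4 = 3
d_4 = 2.5
h_4 = 3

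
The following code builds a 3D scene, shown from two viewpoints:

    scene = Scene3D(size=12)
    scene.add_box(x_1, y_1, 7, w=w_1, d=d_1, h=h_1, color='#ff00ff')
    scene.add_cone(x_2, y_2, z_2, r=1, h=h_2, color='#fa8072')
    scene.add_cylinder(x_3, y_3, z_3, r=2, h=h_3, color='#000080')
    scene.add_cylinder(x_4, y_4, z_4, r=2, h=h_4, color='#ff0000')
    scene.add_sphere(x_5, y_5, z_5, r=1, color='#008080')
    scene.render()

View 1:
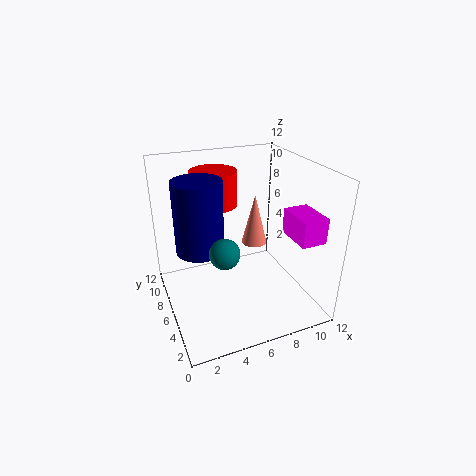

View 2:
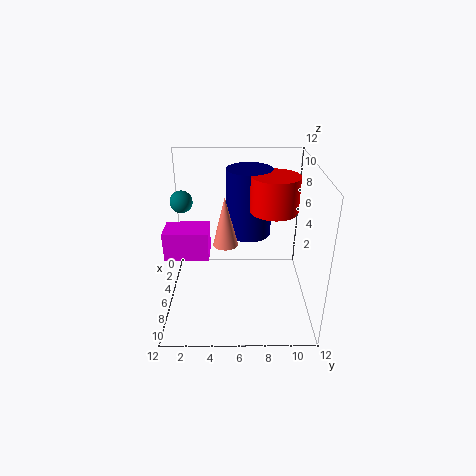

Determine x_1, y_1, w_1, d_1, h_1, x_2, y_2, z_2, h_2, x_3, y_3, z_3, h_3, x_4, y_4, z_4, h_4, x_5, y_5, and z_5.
x_1 = 9; y_1 = 1; w_1 = 2; d_1 = 3; h_1 = 2; x_2 = 7; y_2 = 5; z_2 = 6; h_2 = 4; x_3 = 3; y_3 = 7; z_3 = 5; h_3 = 6; x_4 = 5; y_4 = 9; z_4 = 8; h_4 = 3; x_5 = 3; y_5 = 1; z_5 = 8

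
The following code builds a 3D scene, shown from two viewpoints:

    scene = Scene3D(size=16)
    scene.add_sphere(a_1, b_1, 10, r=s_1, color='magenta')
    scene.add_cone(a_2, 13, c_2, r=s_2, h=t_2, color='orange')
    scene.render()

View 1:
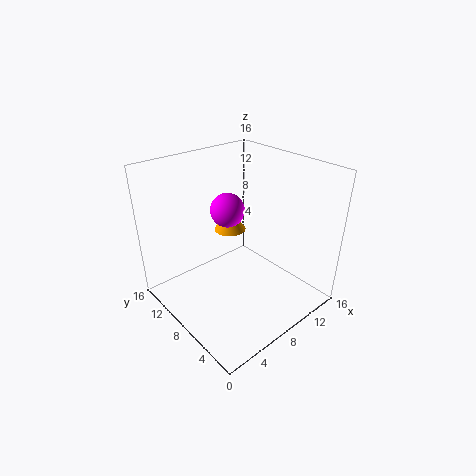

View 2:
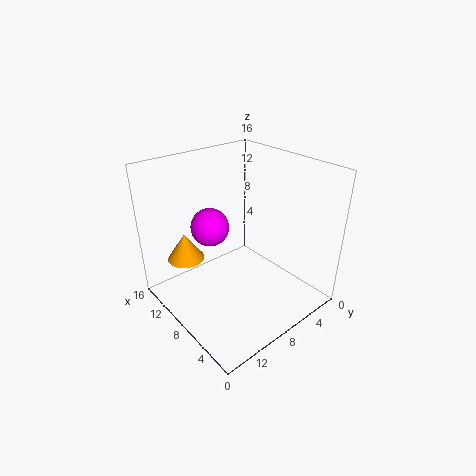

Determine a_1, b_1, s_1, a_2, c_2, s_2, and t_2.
a_1 = 9; b_1 = 11; s_1 = 2; a_2 = 11; c_2 = 6; s_2 = 2; t_2 = 3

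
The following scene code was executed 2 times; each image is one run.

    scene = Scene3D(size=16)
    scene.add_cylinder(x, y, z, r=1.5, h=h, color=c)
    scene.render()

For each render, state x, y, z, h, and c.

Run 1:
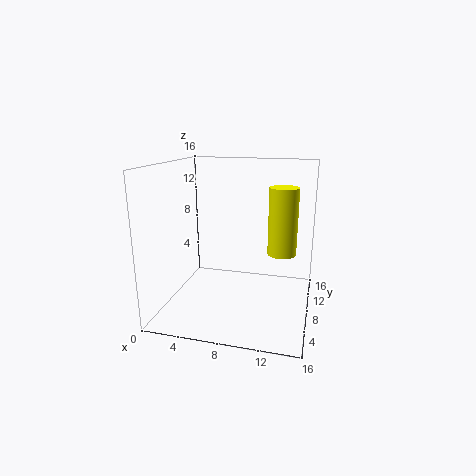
x = 13; y = 7; z = 7; h = 7; c = 'yellow'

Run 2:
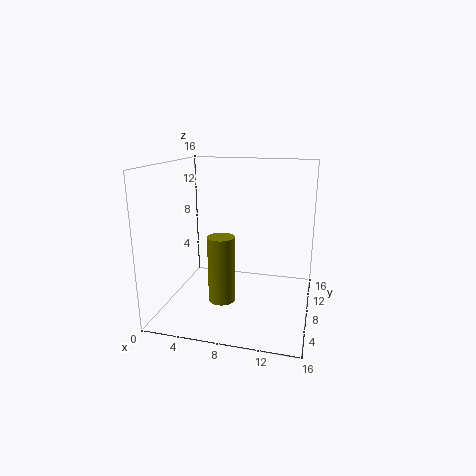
x = 6.5; y = 6.5; z = 1; h = 7.5; c = 'olive'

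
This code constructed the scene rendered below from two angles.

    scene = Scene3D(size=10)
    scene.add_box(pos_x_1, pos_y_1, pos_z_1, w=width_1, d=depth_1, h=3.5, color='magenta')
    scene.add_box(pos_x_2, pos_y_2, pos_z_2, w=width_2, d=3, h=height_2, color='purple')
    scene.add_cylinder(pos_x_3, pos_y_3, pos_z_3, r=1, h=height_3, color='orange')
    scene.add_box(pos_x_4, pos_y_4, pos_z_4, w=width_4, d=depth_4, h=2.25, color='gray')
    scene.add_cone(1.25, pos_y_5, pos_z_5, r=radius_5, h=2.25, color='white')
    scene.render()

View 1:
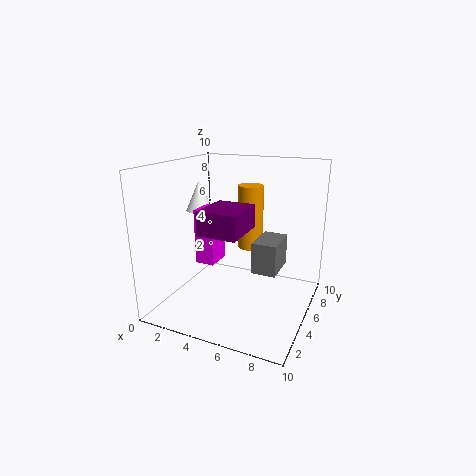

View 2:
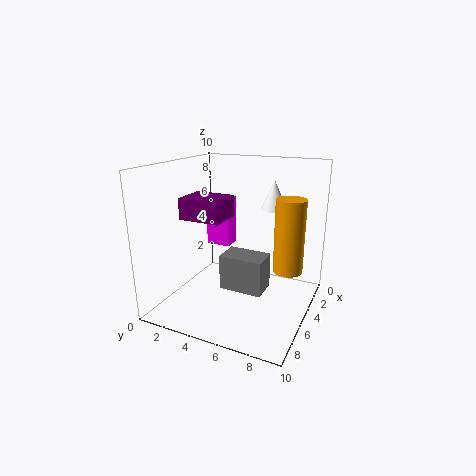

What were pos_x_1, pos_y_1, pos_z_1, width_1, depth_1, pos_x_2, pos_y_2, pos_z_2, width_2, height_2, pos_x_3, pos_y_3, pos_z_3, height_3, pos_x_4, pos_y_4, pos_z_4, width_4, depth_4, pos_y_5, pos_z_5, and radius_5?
pos_x_1 = 3.25, pos_y_1 = 2.25, pos_z_1 = 4, width_1 = 1.25, depth_1 = 1.75, pos_x_2 = 4, pos_y_2 = 1.25, pos_z_2 = 6.25, width_2 = 2.5, height_2 = 1.5, pos_x_3 = 4.5, pos_y_3 = 8.5, pos_z_3 = 3, height_3 = 5, pos_x_4 = 6, pos_y_4 = 5, pos_z_4 = 2.5, width_4 = 1.75, depth_4 = 2.75, pos_y_5 = 6.25, pos_z_5 = 6.25, radius_5 = 1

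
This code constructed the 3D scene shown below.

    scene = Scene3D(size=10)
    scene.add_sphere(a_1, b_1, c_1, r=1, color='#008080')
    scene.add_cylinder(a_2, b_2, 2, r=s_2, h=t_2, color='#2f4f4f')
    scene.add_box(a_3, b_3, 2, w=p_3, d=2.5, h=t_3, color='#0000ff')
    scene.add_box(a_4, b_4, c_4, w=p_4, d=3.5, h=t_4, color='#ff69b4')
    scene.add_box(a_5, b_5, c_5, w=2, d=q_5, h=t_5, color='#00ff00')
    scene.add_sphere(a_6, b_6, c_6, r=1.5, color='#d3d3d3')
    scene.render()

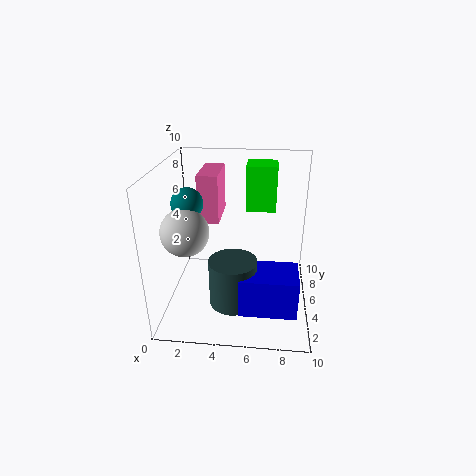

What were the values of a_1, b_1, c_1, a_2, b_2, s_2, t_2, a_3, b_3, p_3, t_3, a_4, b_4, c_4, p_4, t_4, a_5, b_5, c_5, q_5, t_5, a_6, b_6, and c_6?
a_1 = 2
b_1 = 3.5
c_1 = 8
a_2 = 5
b_2 = 2
s_2 = 1.5
t_2 = 3
a_3 = 5.5
b_3 = 0.5
p_3 = 3.5
t_3 = 2.5
a_4 = 2
b_4 = 6
c_4 = 5.5
p_4 = 1.5
t_4 = 3.5
a_5 = 5.5
b_5 = 5
c_5 = 7
q_5 = 2
t_5 = 3
a_6 = 2
b_6 = 2.5
c_6 = 6.5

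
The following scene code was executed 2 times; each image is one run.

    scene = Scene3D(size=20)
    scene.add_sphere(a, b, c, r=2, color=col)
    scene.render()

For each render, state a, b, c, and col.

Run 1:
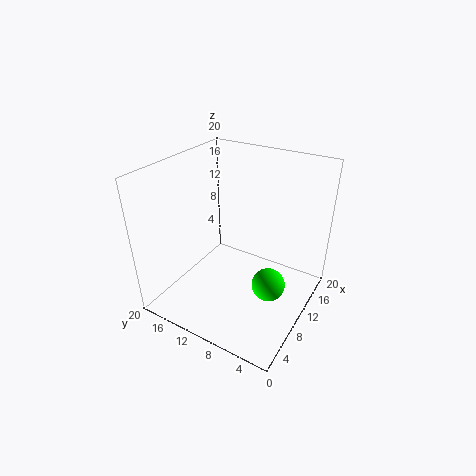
a = 5.5; b = 3; c = 8; col = 'lime'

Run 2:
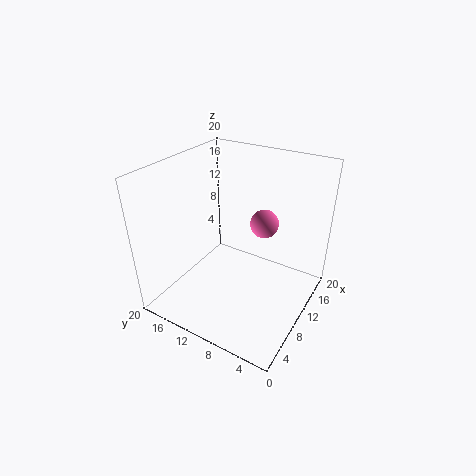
a = 13; b = 7.5; c = 11.5; col = 'hotpink'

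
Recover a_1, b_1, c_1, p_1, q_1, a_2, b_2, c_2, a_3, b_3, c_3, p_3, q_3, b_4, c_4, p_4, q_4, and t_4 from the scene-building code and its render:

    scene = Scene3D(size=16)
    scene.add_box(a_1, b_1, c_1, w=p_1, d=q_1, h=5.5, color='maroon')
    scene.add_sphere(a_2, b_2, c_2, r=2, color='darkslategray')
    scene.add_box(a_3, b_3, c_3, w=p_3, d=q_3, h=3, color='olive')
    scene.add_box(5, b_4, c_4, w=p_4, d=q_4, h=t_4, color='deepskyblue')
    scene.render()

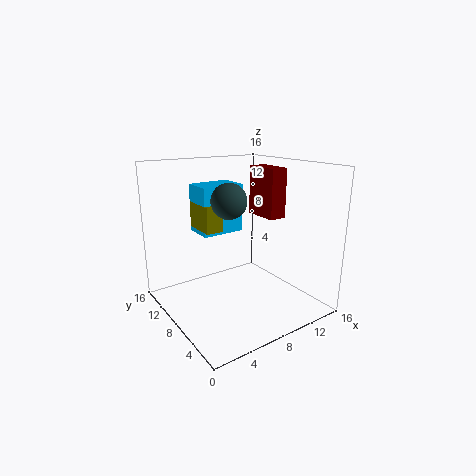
a_1 = 11, b_1 = 6, c_1 = 10, p_1 = 2, q_1 = 4, a_2 = 7.5, b_2 = 9, c_2 = 12, a_3 = 5, b_3 = 9.5, c_3 = 8.5, p_3 = 2, q_3 = 4, b_4 = 10, c_4 = 8, p_4 = 5, q_4 = 3.5, t_4 = 5.5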